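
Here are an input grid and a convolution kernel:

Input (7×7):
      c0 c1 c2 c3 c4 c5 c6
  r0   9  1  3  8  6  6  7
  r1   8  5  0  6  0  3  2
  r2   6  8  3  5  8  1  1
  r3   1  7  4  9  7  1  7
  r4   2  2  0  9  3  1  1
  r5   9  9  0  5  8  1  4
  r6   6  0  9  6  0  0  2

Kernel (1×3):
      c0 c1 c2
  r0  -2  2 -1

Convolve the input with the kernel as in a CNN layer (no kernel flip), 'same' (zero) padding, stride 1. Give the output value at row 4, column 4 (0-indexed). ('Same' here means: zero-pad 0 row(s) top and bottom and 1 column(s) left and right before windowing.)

The receptive field on the zero-padded input at this output position is [9 3 1]. Elementwise product with the kernel and sum: 9·-2 + 3·2 + 1·-1.

-13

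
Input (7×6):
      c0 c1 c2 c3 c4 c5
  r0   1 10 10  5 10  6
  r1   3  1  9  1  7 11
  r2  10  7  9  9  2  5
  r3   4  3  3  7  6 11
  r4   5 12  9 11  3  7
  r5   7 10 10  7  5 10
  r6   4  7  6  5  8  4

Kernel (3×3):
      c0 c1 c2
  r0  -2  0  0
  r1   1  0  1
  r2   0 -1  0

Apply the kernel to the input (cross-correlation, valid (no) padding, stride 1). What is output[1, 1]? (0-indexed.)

The receptive field on the input at this output position is [1 9 1 / 7 9 9 / 3 3 7]. Elementwise product with the kernel and sum: 1·-2 + 7·1 + 9·1 + 3·-1.

11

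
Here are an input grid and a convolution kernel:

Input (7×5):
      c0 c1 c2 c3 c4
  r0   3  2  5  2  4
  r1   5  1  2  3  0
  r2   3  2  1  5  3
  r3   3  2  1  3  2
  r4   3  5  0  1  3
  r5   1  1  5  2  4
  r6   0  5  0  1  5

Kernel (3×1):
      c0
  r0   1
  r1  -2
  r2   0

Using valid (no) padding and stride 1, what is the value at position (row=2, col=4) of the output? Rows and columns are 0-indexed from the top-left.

The receptive field on the input at this output position is [3 / 2 / 3]. Elementwise product with the kernel and sum: 3·1 + 2·-2.

-1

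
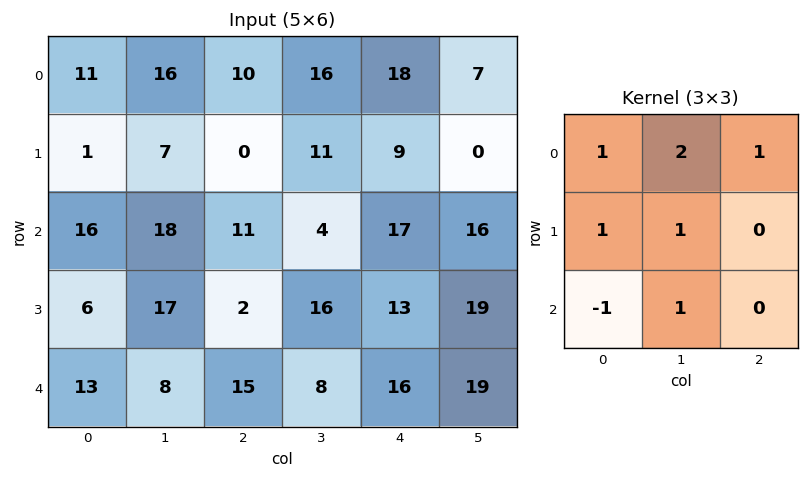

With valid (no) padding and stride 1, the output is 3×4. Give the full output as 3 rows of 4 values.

Output[0,0]: The receptive field on the input at this output position is [11 16 10 / 1 7 0 / 16 18 11]. Elementwise product with the kernel and sum: 11·1 + 16·2 + 10·1 + 1·1 + 7·1 + 16·-1 + 18·1.
Output[0,1]: The receptive field on the input at this output position is [16 10 16 / 7 0 11 / 18 11 4]. Elementwise product with the kernel and sum: 16·1 + 10·2 + 16·1 + 7·1 + 0·1 + 18·-1 + 11·1.

63 52 64 92
60 32 60 47
81 70 47 91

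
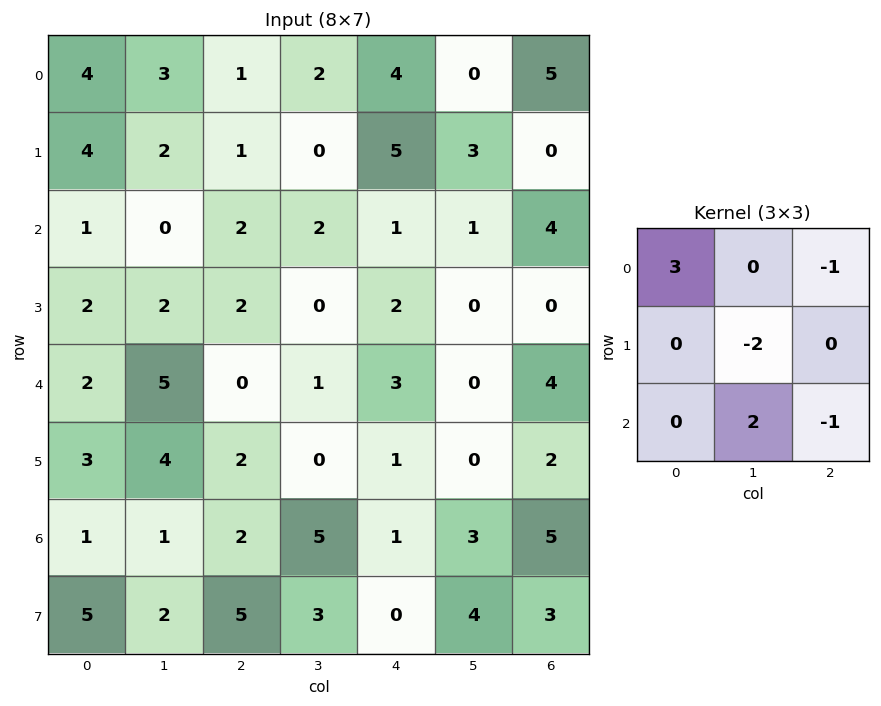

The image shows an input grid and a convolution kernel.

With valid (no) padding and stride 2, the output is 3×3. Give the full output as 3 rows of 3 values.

Output[0,0]: The receptive field on the input at this output position is [4 3 1 / 4 2 1 / 1 0 2]. Elementwise product with the kernel and sum: 4·3 + 1·-1 + 2·-2 + 0·2 + 2·-1.

5 2 -1
7 4 -5
-2 6 6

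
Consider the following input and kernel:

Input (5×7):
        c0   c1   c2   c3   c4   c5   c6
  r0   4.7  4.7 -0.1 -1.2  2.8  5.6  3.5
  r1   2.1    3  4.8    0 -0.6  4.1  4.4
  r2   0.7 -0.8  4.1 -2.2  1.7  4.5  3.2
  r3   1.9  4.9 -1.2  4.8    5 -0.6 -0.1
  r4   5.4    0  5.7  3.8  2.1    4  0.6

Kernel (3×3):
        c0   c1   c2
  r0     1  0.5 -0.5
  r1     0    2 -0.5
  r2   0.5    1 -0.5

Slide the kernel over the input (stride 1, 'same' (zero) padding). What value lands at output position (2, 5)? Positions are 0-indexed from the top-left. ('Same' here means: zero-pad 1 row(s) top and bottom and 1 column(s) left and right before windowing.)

The receptive field on the zero-padded input at this output position is [-0.6 4.1 4.4 / 1.7 4.5 3.2 / 5 -0.6 -0.1]. Elementwise product with the kernel and sum: -0.6·1 + 4.1·0.5 + 4.4·-0.5 + 4.5·2 + 3.2·-0.5 + 5·0.5 + -0.6·1 + -0.1·-0.5.

8.6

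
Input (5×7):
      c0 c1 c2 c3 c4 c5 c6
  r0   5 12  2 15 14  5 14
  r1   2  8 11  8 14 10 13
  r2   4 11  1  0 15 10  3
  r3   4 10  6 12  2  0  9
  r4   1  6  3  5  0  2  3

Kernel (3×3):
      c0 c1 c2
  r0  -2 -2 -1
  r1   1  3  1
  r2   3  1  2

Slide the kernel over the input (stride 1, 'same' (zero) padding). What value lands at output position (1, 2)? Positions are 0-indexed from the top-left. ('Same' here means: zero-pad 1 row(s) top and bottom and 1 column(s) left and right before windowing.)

The receptive field on the zero-padded input at this output position is [12 2 15 / 8 11 8 / 11 1 0]. Elementwise product with the kernel and sum: 12·-2 + 2·-2 + 15·-1 + 8·1 + 11·3 + 8·1 + 11·3 + 1·1 + 0·2.

40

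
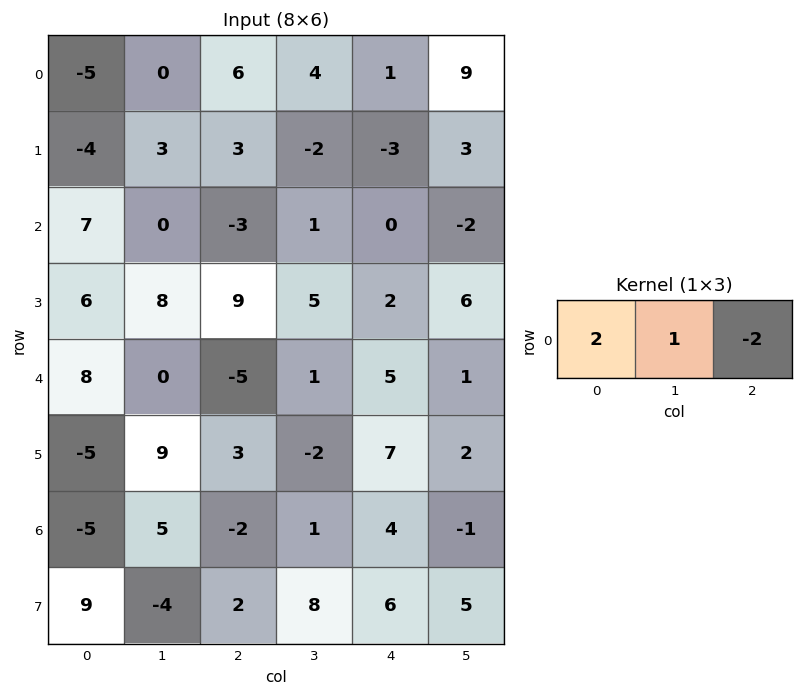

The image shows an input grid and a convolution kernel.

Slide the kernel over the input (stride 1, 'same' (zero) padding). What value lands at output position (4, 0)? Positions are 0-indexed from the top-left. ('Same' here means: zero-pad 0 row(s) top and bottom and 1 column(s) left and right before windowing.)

The receptive field on the zero-padded input at this output position is [0 8 0]. Elementwise product with the kernel and sum: 0·2 + 8·1 + 0·-2.

8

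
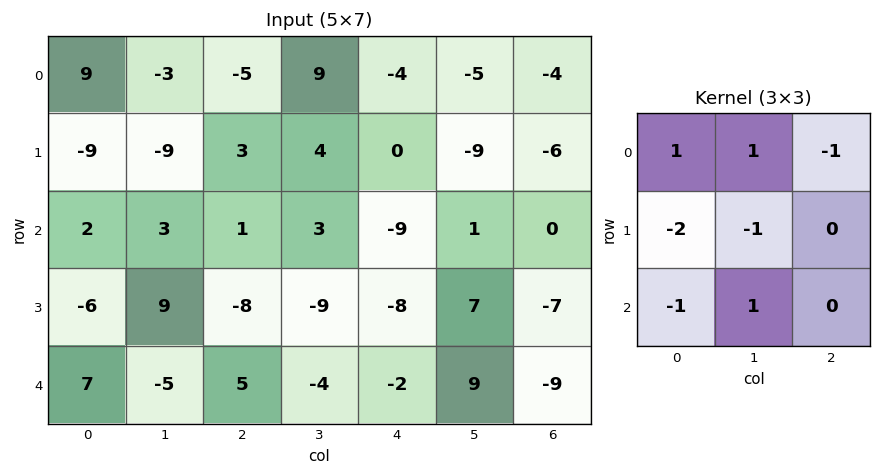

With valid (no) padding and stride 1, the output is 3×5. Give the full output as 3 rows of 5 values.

39 -4 0 -10 14
-13 -34 1 17 29
-5 1 29 21 12

Output[0,0]: The receptive field on the input at this output position is [9 -3 -5 / -9 -9 3 / 2 3 1]. Elementwise product with the kernel and sum: 9·1 + -3·1 + -5·-1 + -9·-2 + -9·-1 + 2·-1 + 3·1.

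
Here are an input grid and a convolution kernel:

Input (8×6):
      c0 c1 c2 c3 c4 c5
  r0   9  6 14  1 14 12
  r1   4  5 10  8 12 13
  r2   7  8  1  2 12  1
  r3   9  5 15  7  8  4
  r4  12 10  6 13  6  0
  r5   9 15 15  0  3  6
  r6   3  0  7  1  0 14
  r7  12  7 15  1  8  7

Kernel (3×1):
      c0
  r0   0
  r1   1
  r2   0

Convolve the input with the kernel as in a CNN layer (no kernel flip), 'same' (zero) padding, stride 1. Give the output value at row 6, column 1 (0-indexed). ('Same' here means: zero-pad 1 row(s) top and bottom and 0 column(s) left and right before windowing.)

The receptive field on the zero-padded input at this output position is [15 / 0 / 7]. Elementwise product with the kernel and sum: 0·1.

0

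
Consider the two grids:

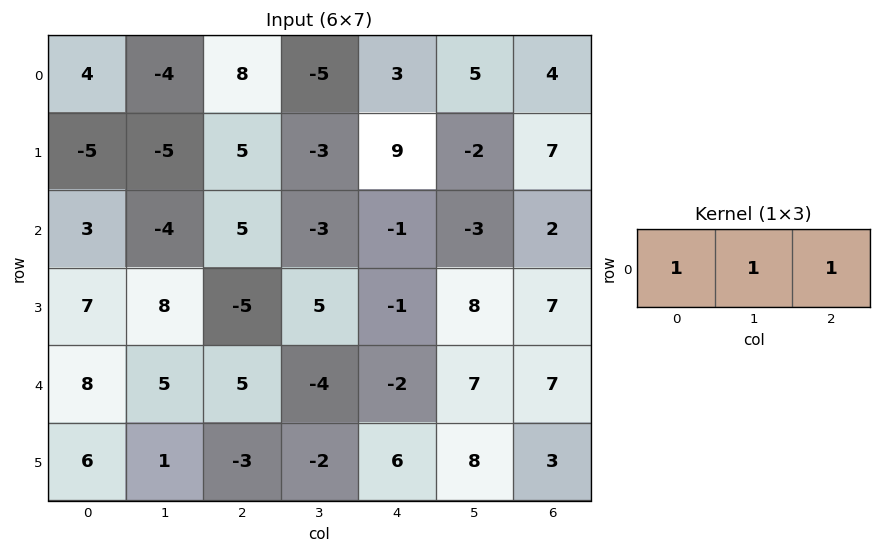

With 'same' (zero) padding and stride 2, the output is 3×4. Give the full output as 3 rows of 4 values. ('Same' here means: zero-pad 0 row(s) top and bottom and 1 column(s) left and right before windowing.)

0 -1 3 9
-1 -2 -7 -1
13 6 1 14

Output[0,0]: The receptive field on the zero-padded input at this output position is [0 4 -4]. Elementwise product with the kernel and sum: 0·1 + 4·1 + -4·1.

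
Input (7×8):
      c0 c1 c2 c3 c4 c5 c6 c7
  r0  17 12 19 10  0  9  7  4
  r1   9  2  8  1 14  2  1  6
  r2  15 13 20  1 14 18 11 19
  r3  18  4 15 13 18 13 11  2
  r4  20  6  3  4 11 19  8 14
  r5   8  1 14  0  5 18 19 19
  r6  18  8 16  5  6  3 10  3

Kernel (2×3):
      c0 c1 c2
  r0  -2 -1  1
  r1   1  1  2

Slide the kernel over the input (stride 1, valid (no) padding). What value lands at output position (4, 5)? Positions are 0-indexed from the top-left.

43

The receptive field on the input at this output position is [19 8 14 / 18 19 19]. Elementwise product with the kernel and sum: 19·-2 + 8·-1 + 14·1 + 18·1 + 19·1 + 19·2.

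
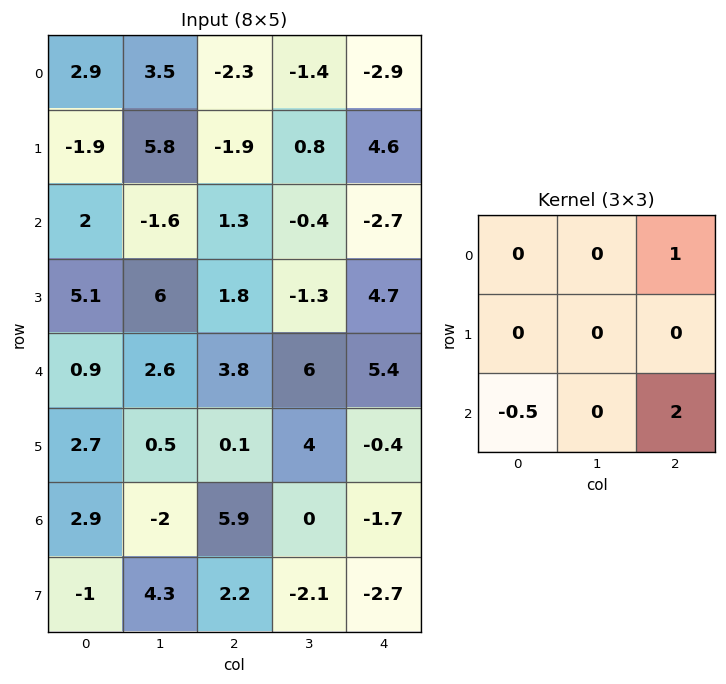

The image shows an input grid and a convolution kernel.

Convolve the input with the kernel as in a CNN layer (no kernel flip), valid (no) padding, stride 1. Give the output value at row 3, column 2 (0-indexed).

3.85

The receptive field on the input at this output position is [1.8 -1.3 4.7 / 3.8 6 5.4 / 0.1 4 -0.4]. Elementwise product with the kernel and sum: 4.7·1 + 0.1·-0.5 + -0.4·2.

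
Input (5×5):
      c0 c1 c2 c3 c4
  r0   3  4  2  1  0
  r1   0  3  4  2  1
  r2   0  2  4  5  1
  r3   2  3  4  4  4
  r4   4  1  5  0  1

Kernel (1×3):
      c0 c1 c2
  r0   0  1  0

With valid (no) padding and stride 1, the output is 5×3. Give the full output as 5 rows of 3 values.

4 2 1
3 4 2
2 4 5
3 4 4
1 5 0

Output[0,0]: The receptive field on the input at this output position is [3 4 2]. Elementwise product with the kernel and sum: 4·1.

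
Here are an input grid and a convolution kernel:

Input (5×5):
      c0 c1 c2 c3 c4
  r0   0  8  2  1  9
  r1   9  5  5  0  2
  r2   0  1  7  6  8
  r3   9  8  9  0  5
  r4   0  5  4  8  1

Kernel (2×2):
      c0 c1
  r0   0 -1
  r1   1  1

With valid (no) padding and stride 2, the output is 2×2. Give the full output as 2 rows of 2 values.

6 4
16 3

Output[0,0]: The receptive field on the input at this output position is [0 8 / 9 5]. Elementwise product with the kernel and sum: 8·-1 + 9·1 + 5·1.
Output[0,1]: The receptive field on the input at this output position is [2 1 / 5 0]. Elementwise product with the kernel and sum: 1·-1 + 5·1 + 0·1.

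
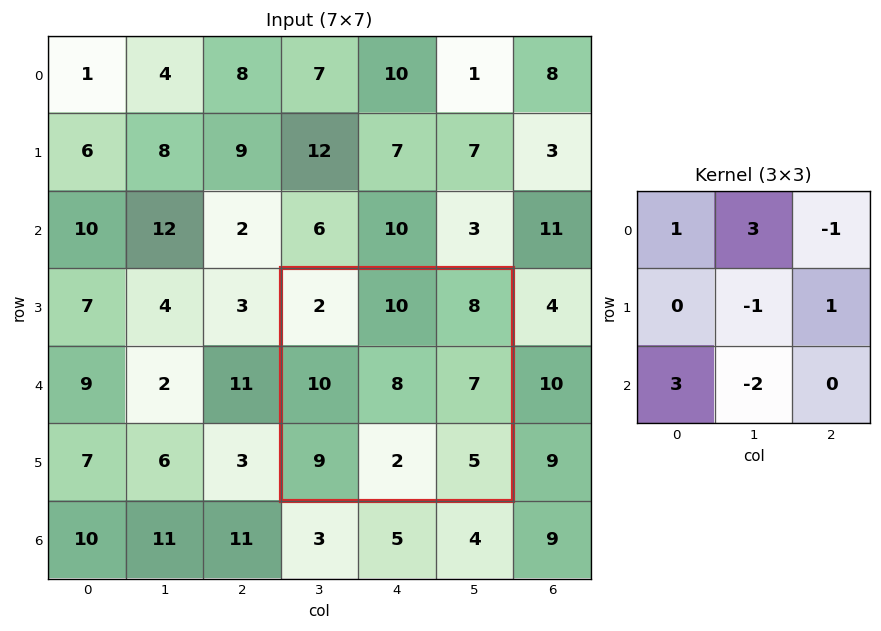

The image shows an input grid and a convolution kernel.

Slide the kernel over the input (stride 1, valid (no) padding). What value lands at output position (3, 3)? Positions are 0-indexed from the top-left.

46

The receptive field on the input at this output position is [2 10 8 / 10 8 7 / 9 2 5]. Elementwise product with the kernel and sum: 2·1 + 10·3 + 8·-1 + 8·-1 + 7·1 + 9·3 + 2·-2.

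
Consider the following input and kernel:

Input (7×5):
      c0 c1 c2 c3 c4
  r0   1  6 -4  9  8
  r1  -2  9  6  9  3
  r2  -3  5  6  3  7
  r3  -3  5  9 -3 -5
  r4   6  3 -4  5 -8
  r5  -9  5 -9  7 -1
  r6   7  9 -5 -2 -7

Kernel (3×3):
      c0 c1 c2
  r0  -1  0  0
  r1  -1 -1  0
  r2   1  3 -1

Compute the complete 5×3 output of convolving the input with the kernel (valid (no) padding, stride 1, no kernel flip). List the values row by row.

Output[0,0]: The receptive field on the input at this output position is [1 6 -4 / -2 9 6 / -3 5 6]. Elementwise product with the kernel and sum: 1·-1 + -2·-1 + 9·-1 + -3·1 + 5·3 + 6·-1.
Output[0,1]: The receptive field on the input at this output position is [6 -4 9 / 9 6 9 / 5 6 3]. Elementwise product with the kernel and sum: 6·-1 + 9·-1 + 6·-1 + 5·1 + 6·3 + 3·-1.

-2 -1 -3
3 15 -10
20 -33 7
9 -33 3
37 -3 2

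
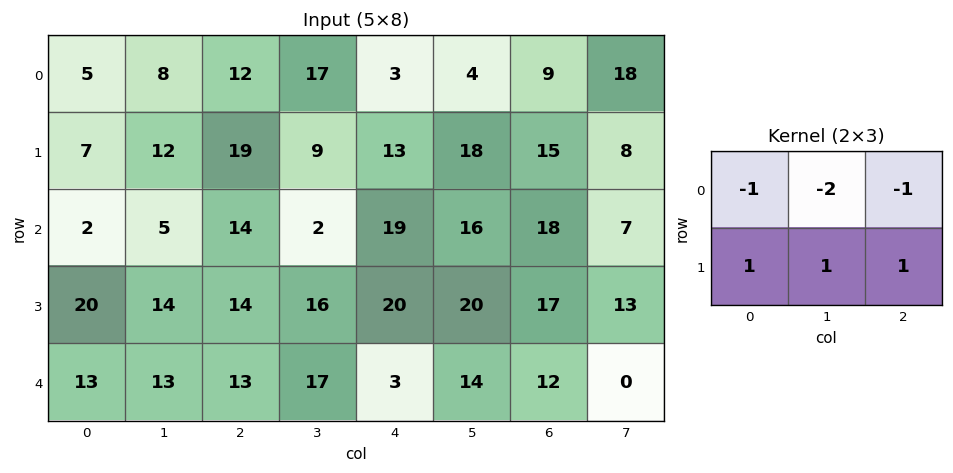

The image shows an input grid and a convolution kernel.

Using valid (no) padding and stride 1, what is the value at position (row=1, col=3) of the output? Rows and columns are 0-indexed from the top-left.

-16

The receptive field on the input at this output position is [9 13 18 / 2 19 16]. Elementwise product with the kernel and sum: 9·-1 + 13·-2 + 18·-1 + 2·1 + 19·1 + 16·1.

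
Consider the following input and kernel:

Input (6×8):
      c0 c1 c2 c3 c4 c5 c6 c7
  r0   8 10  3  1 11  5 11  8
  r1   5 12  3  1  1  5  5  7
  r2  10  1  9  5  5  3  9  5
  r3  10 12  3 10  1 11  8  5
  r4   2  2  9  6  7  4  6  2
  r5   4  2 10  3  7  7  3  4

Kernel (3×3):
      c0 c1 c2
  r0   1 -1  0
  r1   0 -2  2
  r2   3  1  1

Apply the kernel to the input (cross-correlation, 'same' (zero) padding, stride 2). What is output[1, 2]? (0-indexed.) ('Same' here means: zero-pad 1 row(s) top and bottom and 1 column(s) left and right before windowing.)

The receptive field on the zero-padded input at this output position is [1 1 5 / 5 5 3 / 10 1 11]. Elementwise product with the kernel and sum: 1·1 + 1·-1 + 5·-2 + 3·2 + 10·3 + 1·1 + 11·1.

38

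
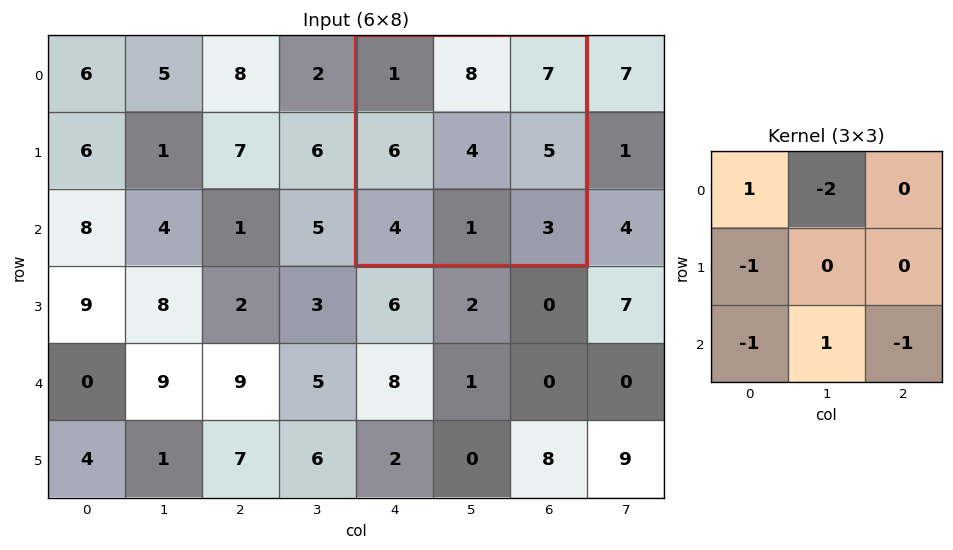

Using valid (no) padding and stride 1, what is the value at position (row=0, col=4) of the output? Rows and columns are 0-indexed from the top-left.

The receptive field on the input at this output position is [1 8 7 / 6 4 5 / 4 1 3]. Elementwise product with the kernel and sum: 1·1 + 8·-2 + 6·-1 + 4·-1 + 1·1 + 3·-1.

-27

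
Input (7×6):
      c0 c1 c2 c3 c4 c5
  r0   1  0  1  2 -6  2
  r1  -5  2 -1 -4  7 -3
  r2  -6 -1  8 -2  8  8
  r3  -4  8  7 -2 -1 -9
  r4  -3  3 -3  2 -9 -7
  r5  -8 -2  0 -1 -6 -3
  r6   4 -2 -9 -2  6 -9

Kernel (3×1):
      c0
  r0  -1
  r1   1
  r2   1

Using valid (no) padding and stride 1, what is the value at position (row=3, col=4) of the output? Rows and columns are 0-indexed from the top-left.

-14

The receptive field on the input at this output position is [-1 / -9 / -6]. Elementwise product with the kernel and sum: -1·-1 + -9·1 + -6·1.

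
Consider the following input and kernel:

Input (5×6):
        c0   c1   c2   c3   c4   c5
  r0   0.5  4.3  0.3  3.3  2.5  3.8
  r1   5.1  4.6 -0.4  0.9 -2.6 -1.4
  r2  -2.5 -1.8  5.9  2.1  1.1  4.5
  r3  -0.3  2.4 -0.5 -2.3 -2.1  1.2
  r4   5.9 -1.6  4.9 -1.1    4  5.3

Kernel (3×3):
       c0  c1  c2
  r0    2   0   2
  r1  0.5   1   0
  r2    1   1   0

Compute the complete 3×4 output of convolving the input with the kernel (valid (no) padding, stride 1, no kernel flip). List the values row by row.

4.45 21.2 14.3 15.25
8.45 17.9 -3.75 -3.25
13.35 4.6 15.25 12.85

Output[0,0]: The receptive field on the input at this output position is [0.5 4.3 0.3 / 5.1 4.6 -0.4 / -2.5 -1.8 5.9]. Elementwise product with the kernel and sum: 0.5·2 + 0.3·2 + 5.1·0.5 + 4.6·1 + -2.5·1 + -1.8·1.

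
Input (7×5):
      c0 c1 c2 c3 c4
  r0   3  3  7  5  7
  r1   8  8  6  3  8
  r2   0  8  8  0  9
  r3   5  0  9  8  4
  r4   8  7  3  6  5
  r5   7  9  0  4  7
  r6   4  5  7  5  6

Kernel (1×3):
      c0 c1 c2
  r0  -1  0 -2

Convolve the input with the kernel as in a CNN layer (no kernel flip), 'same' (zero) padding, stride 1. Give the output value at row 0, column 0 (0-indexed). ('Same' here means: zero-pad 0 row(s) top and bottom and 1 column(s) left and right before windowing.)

The receptive field on the zero-padded input at this output position is [0 3 3]. Elementwise product with the kernel and sum: 0·-1 + 3·-2.

-6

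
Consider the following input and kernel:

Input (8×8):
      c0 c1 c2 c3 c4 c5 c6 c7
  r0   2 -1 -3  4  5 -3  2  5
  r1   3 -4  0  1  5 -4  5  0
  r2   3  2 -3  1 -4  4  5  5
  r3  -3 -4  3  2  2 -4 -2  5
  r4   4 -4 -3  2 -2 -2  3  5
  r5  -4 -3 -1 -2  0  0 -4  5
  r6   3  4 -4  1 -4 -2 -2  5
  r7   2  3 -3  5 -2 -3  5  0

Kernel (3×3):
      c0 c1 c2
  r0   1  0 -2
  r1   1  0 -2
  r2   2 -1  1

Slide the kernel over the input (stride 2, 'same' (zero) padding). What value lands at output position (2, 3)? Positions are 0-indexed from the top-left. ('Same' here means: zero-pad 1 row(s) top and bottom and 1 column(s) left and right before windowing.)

The receptive field on the zero-padded input at this output position is [-4 -2 5 / -2 3 5 / 0 -4 5]. Elementwise product with the kernel and sum: -4·1 + 5·-2 + -2·1 + 5·-2 + 0·2 + -4·-1 + 5·1.

-17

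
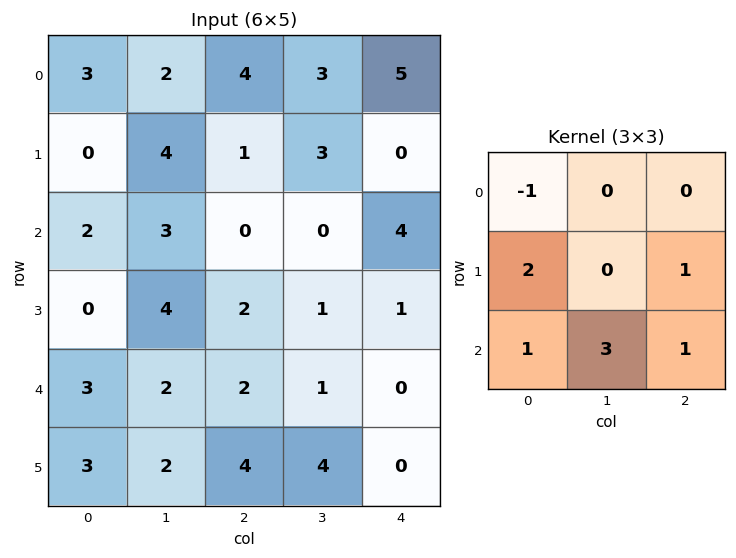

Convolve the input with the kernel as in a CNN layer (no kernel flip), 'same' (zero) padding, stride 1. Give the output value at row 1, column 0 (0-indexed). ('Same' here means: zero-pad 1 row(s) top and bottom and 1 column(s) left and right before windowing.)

13

The receptive field on the zero-padded input at this output position is [0 3 2 / 0 0 4 / 0 2 3]. Elementwise product with the kernel and sum: 0·-1 + 0·2 + 4·1 + 0·1 + 2·3 + 3·1.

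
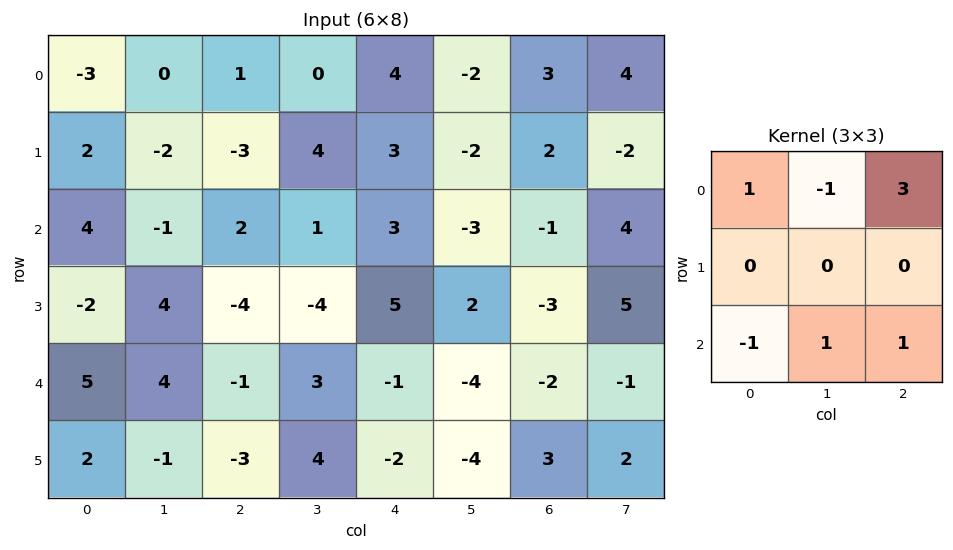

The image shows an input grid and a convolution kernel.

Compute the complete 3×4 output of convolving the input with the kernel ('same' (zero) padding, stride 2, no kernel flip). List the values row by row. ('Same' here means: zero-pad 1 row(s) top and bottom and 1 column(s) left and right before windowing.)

0 3 -3 2
-6 1 6 -10
15 -2 -13 29

Output[0,0]: The receptive field on the zero-padded input at this output position is [0 0 0 / 0 -3 0 / 0 2 -2]. Elementwise product with the kernel and sum: 0·1 + 0·-1 + 0·3 + 0·-1 + 2·1 + -2·1.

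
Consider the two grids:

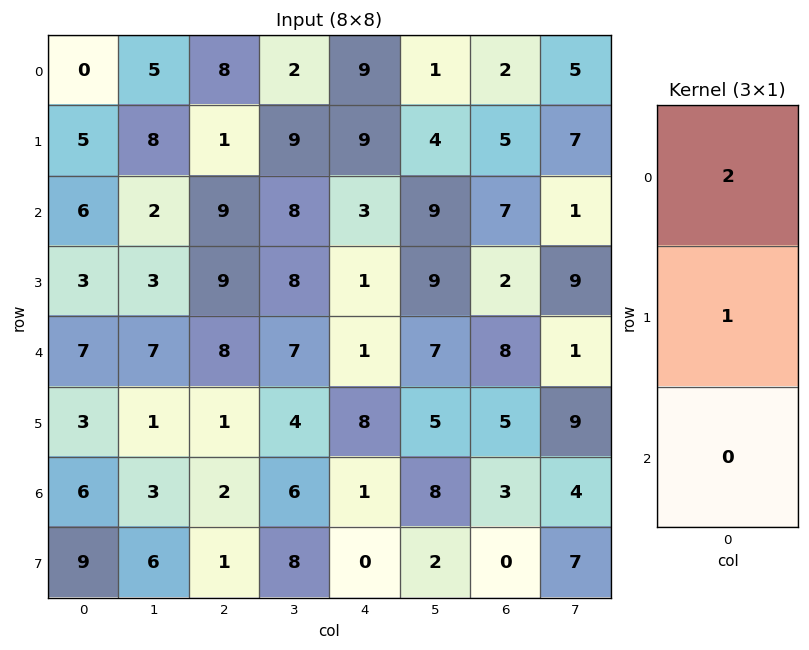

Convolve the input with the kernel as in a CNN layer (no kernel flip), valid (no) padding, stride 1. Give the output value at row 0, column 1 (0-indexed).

18

The receptive field on the input at this output position is [5 / 8 / 2]. Elementwise product with the kernel and sum: 5·2 + 8·1.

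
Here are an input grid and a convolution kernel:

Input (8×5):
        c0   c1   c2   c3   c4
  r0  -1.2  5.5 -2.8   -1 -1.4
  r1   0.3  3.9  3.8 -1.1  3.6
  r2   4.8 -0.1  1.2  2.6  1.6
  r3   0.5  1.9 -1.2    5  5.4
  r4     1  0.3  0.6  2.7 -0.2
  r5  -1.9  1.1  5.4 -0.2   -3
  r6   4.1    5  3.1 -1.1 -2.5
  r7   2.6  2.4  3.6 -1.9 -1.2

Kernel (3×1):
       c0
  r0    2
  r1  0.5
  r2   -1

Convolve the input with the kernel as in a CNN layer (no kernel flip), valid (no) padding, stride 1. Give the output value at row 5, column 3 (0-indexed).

The receptive field on the input at this output position is [-0.2 / -1.1 / -1.9]. Elementwise product with the kernel and sum: -0.2·2 + -1.1·0.5 + -1.9·-1.

0.95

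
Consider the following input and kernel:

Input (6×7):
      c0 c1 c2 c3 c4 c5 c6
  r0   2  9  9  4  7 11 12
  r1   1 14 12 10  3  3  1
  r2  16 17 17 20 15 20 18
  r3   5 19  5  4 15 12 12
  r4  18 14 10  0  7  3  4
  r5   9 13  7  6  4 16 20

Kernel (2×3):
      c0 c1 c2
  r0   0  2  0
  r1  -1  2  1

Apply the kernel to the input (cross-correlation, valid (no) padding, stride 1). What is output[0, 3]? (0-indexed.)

The receptive field on the input at this output position is [4 7 11 / 10 3 3]. Elementwise product with the kernel and sum: 7·2 + 10·-1 + 3·2 + 3·1.

13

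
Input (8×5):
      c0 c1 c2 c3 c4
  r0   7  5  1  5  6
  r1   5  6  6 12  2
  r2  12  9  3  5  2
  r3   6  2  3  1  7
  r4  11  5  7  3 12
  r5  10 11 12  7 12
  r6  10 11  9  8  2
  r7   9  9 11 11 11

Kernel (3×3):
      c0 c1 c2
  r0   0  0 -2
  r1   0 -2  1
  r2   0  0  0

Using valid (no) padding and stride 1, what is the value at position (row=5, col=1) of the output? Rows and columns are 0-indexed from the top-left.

The receptive field on the input at this output position is [11 12 7 / 11 9 8 / 9 11 11]. Elementwise product with the kernel and sum: 7·-2 + 9·-2 + 8·1.

-24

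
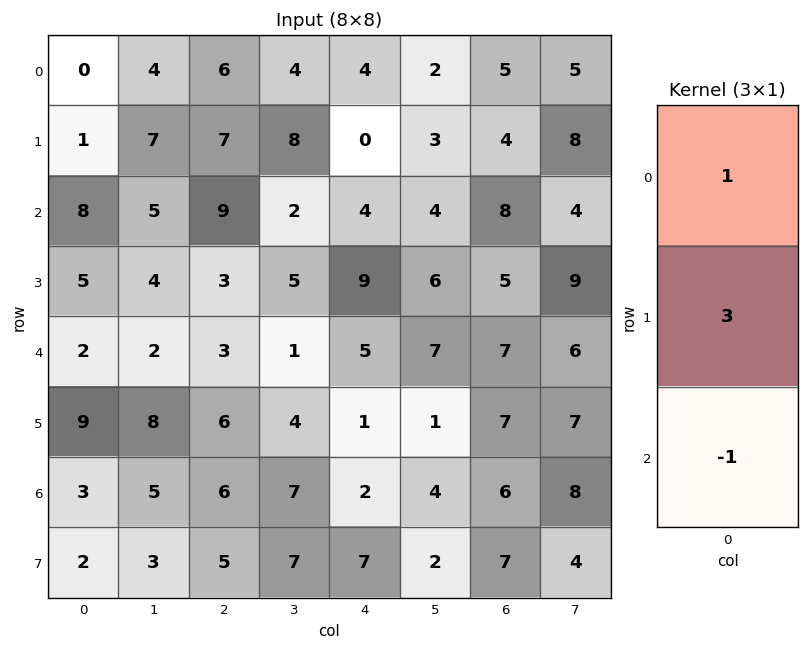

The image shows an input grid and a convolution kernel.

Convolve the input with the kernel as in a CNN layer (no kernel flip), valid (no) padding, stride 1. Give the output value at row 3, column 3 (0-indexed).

4

The receptive field on the input at this output position is [5 / 1 / 4]. Elementwise product with the kernel and sum: 5·1 + 1·3 + 4·-1.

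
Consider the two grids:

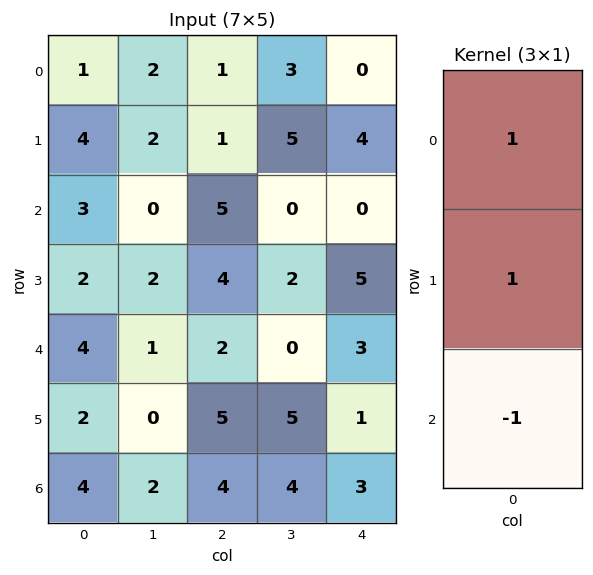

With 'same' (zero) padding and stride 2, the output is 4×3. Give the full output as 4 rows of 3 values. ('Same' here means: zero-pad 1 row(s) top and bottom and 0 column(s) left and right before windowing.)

Output[0,0]: The receptive field on the zero-padded input at this output position is [0 / 1 / 4]. Elementwise product with the kernel and sum: 0·1 + 1·1 + 4·-1.
Output[0,1]: The receptive field on the zero-padded input at this output position is [0 / 1 / 1]. Elementwise product with the kernel and sum: 0·1 + 1·1 + 1·-1.

-3 0 -4
5 2 -1
4 1 7
6 9 4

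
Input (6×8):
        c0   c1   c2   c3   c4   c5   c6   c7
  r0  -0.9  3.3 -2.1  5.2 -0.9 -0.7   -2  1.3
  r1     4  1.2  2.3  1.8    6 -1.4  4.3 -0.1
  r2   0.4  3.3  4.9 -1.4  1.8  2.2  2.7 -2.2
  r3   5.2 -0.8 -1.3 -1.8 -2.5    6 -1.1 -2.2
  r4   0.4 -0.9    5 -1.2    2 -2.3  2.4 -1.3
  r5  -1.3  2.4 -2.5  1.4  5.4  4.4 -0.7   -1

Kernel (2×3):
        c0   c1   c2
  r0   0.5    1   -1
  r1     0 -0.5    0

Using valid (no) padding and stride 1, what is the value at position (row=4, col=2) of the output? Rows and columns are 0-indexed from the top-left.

The receptive field on the input at this output position is [5 -1.2 2 / -2.5 1.4 5.4]. Elementwise product with the kernel and sum: 5·0.5 + -1.2·1 + 2·-1 + 1.4·-0.5.

-1.4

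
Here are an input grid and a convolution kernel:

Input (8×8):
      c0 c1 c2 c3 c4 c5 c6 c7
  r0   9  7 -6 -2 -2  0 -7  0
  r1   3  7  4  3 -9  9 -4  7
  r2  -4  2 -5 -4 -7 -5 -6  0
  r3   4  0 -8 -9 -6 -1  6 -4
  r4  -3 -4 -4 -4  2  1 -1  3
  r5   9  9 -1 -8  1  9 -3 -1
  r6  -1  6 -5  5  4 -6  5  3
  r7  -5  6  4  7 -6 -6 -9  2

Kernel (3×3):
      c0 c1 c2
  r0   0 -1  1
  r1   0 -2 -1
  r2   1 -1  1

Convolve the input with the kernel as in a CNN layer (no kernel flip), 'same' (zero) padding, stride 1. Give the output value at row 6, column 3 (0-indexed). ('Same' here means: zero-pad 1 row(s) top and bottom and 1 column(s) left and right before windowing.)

-14

The receptive field on the zero-padded input at this output position is [-1 -8 1 / -5 5 4 / 4 7 -6]. Elementwise product with the kernel and sum: -8·-1 + 1·1 + 5·-2 + 4·-1 + 4·1 + 7·-1 + -6·1.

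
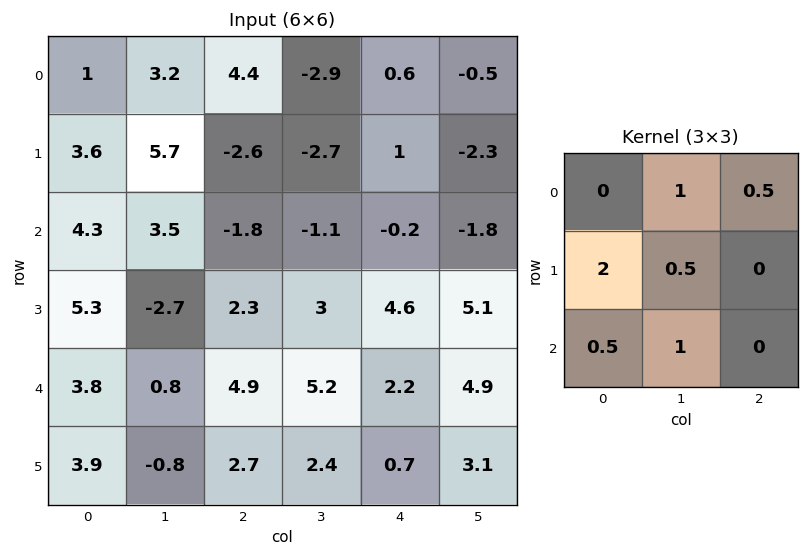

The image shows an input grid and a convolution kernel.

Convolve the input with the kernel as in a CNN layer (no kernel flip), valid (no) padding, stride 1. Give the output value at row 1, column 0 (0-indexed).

The receptive field on the input at this output position is [3.6 5.7 -2.6 / 4.3 3.5 -1.8 / 5.3 -2.7 2.3]. Elementwise product with the kernel and sum: 5.7·1 + -2.6·0.5 + 4.3·2 + 3.5·0.5 + 5.3·0.5 + -2.7·1.

14.7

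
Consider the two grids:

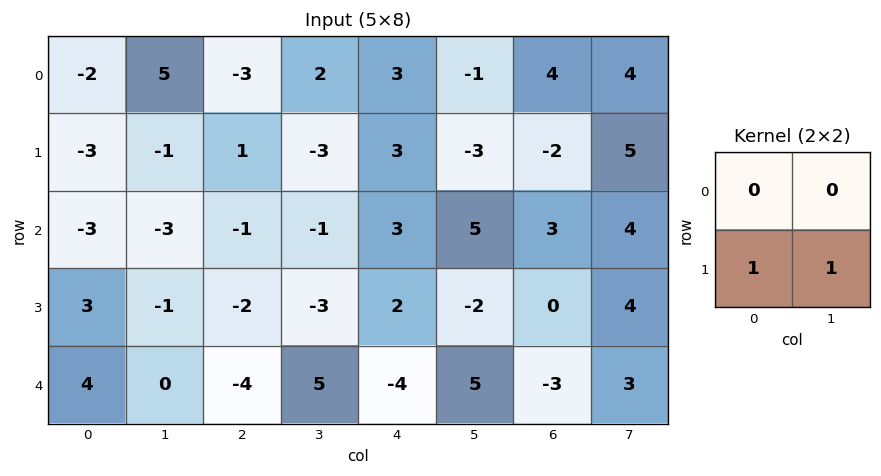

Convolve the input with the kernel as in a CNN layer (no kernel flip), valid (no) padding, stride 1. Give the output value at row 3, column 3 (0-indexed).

The receptive field on the input at this output position is [-3 2 / 5 -4]. Elementwise product with the kernel and sum: 5·1 + -4·1.

1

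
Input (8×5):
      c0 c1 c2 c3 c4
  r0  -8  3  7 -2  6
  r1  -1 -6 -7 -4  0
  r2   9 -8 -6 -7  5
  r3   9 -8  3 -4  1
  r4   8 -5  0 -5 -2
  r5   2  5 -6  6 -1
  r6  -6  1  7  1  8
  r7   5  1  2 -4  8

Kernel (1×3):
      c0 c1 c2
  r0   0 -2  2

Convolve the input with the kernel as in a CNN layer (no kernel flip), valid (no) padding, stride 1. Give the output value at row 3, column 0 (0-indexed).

22

The receptive field on the input at this output position is [9 -8 3]. Elementwise product with the kernel and sum: -8·-2 + 3·2.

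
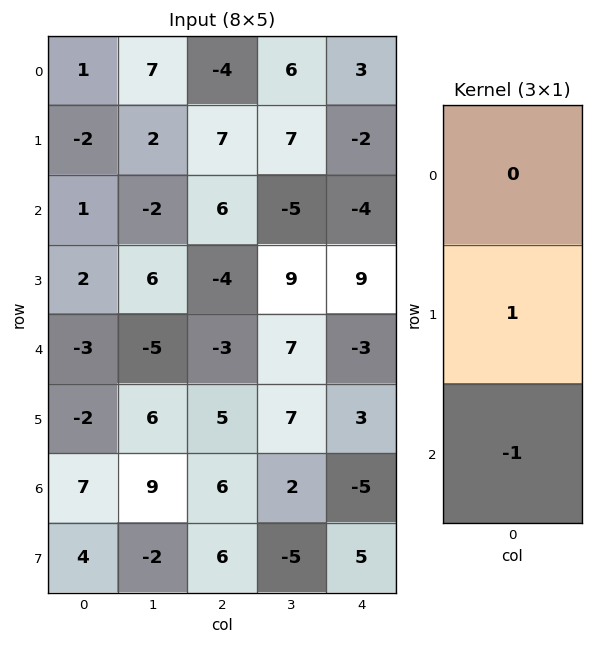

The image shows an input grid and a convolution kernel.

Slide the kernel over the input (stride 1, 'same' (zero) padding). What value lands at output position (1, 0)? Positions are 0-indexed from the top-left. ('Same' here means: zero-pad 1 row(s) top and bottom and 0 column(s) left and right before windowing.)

-3

The receptive field on the zero-padded input at this output position is [1 / -2 / 1]. Elementwise product with the kernel and sum: -2·1 + 1·-1.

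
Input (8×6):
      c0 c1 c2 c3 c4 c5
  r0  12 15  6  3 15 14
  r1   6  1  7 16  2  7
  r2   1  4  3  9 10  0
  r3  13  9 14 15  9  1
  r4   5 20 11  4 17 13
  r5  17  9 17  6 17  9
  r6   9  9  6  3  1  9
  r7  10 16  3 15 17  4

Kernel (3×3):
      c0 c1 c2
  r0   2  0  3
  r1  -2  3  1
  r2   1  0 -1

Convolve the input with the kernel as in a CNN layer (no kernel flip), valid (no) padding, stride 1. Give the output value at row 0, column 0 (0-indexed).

38

The receptive field on the input at this output position is [12 15 6 / 6 1 7 / 1 4 3]. Elementwise product with the kernel and sum: 12·2 + 6·3 + 6·-2 + 1·3 + 7·1 + 1·1 + 3·-1.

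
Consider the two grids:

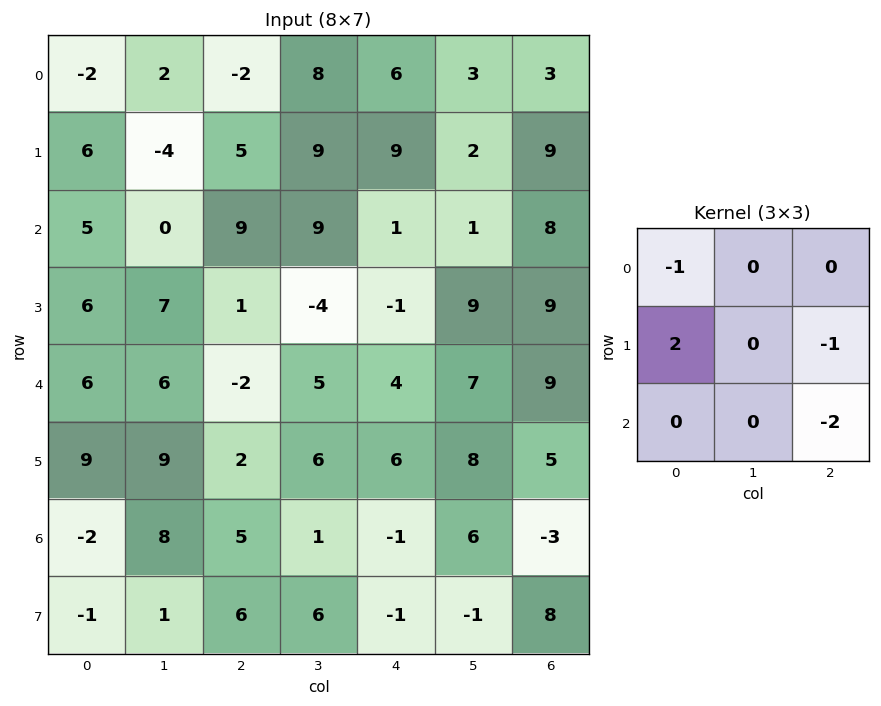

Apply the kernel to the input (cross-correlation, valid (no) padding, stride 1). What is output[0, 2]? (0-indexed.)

The receptive field on the input at this output position is [-2 8 6 / 5 9 9 / 9 9 1]. Elementwise product with the kernel and sum: -2·-1 + 5·2 + 9·-1 + 1·-2.

1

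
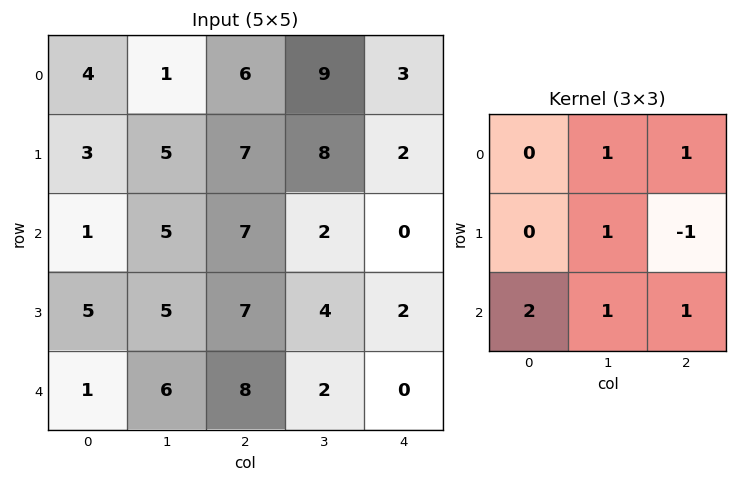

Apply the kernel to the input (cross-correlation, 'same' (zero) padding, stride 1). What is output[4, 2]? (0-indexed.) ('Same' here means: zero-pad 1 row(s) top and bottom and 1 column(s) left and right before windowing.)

The receptive field on the zero-padded input at this output position is [5 7 4 / 6 8 2 / 0 0 0]. Elementwise product with the kernel and sum: 7·1 + 4·1 + 8·1 + 2·-1 + 0·2 + 0·1 + 0·1.

17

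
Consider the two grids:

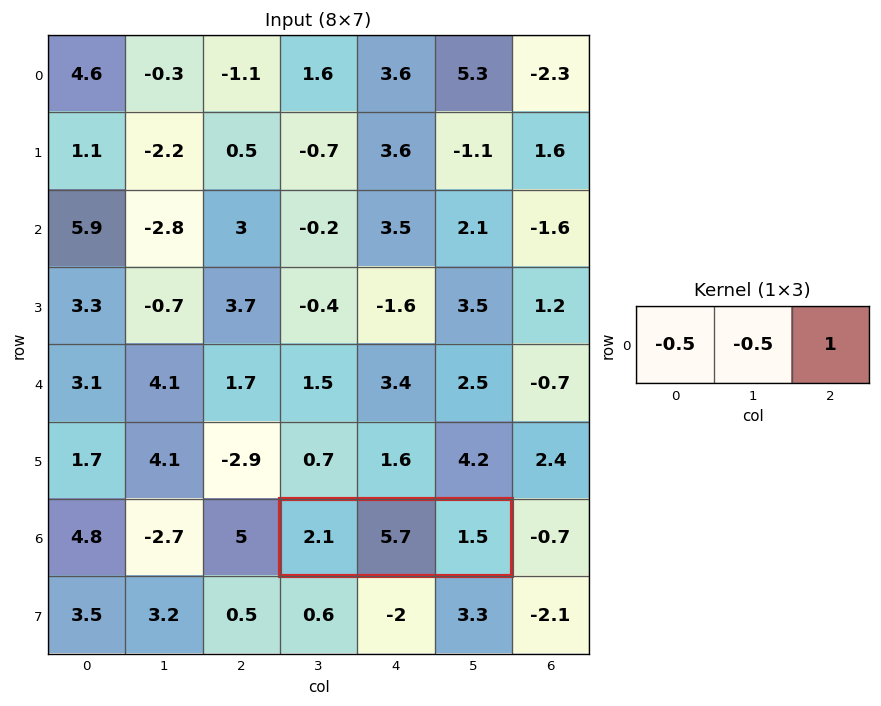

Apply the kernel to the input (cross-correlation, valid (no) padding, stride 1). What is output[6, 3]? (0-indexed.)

-2.4

The receptive field on the input at this output position is [2.1 5.7 1.5]. Elementwise product with the kernel and sum: 2.1·-0.5 + 5.7·-0.5 + 1.5·1.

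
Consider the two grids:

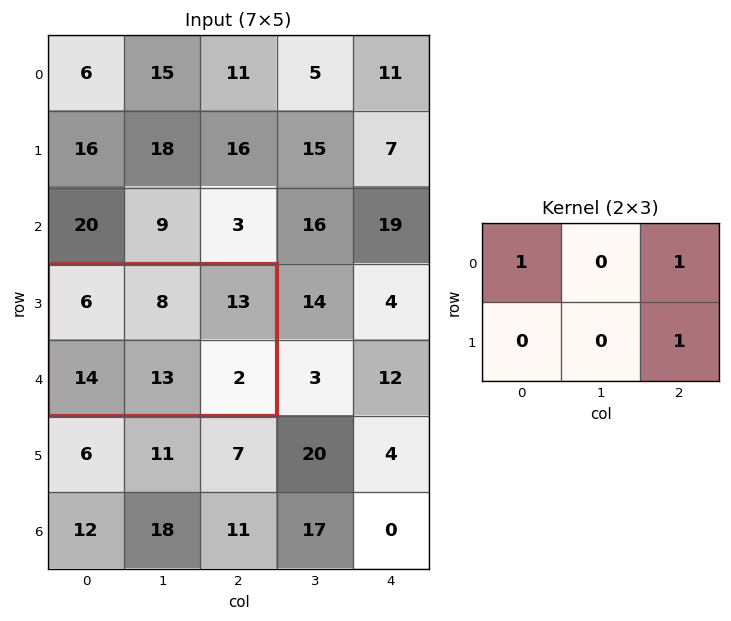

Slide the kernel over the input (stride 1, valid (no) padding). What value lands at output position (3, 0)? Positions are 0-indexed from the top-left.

The receptive field on the input at this output position is [6 8 13 / 14 13 2]. Elementwise product with the kernel and sum: 6·1 + 13·1 + 2·1.

21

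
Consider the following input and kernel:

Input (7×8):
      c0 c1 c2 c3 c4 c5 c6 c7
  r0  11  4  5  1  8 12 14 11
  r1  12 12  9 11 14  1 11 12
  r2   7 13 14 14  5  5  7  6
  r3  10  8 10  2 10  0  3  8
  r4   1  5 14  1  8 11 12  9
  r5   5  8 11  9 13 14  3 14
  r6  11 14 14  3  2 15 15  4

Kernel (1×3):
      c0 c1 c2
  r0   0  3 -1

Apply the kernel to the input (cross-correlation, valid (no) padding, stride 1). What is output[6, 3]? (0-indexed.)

-9

The receptive field on the input at this output position is [3 2 15]. Elementwise product with the kernel and sum: 2·3 + 15·-1.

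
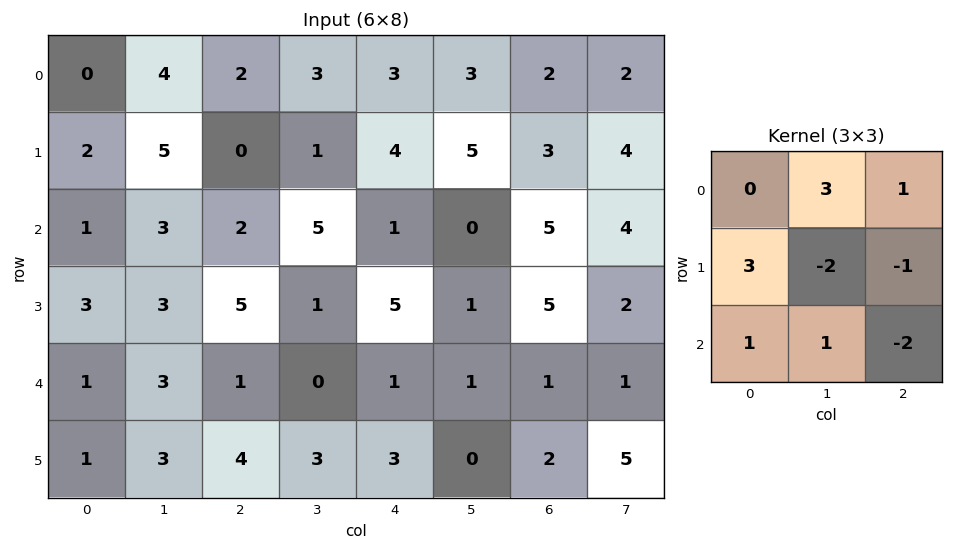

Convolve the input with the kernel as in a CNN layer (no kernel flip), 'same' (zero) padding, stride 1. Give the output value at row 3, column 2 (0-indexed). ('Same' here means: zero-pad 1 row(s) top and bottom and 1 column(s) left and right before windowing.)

13

The receptive field on the zero-padded input at this output position is [3 2 5 / 3 5 1 / 3 1 0]. Elementwise product with the kernel and sum: 2·3 + 5·1 + 3·3 + 5·-2 + 1·-1 + 3·1 + 1·1 + 0·-2.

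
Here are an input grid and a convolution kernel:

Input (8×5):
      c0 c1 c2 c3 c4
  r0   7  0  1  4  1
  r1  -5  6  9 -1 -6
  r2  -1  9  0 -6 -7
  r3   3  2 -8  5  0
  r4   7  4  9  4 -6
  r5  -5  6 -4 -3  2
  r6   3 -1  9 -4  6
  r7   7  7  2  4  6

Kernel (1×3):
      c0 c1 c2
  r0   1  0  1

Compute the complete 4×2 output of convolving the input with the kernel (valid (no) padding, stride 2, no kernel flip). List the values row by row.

Output[0,0]: The receptive field on the input at this output position is [7 0 1]. Elementwise product with the kernel and sum: 7·1 + 1·1.

8 2
-1 -7
16 3
12 15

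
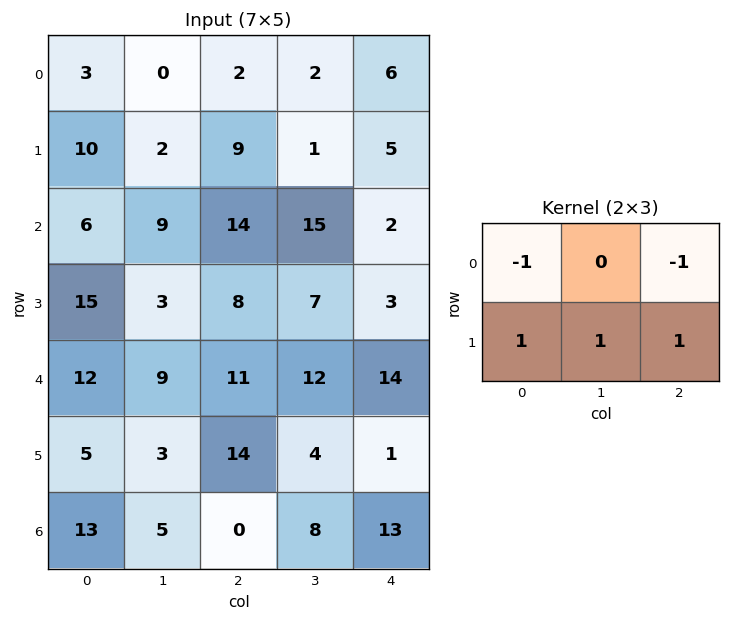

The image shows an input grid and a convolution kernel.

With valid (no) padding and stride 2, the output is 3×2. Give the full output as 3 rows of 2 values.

Output[0,0]: The receptive field on the input at this output position is [3 0 2 / 10 2 9]. Elementwise product with the kernel and sum: 3·-1 + 2·-1 + 10·1 + 2·1 + 9·1.

16 7
6 2
-1 -6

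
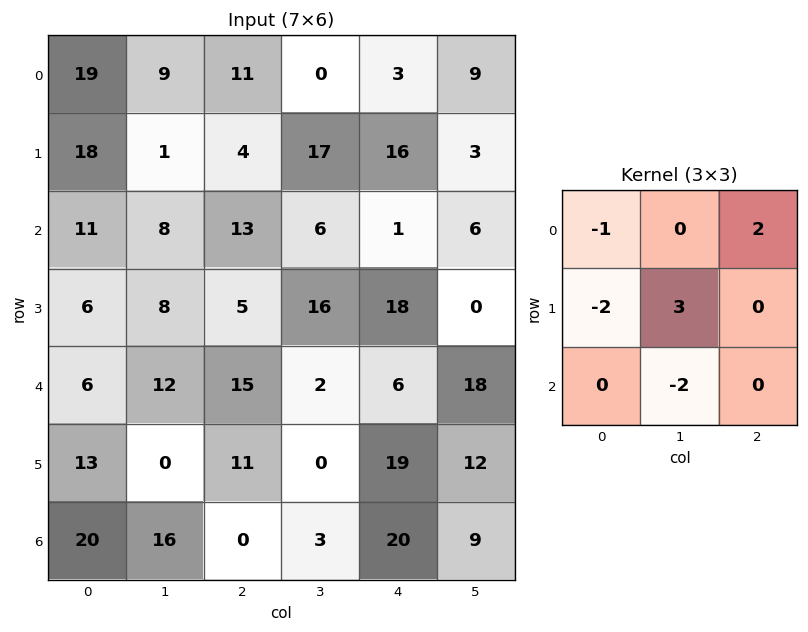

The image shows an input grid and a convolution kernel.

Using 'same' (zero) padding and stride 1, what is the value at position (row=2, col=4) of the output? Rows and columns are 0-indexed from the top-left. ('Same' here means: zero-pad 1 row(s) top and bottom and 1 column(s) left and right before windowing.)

The receptive field on the zero-padded input at this output position is [17 16 3 / 6 1 6 / 16 18 0]. Elementwise product with the kernel and sum: 17·-1 + 3·2 + 6·-2 + 1·3 + 18·-2.

-56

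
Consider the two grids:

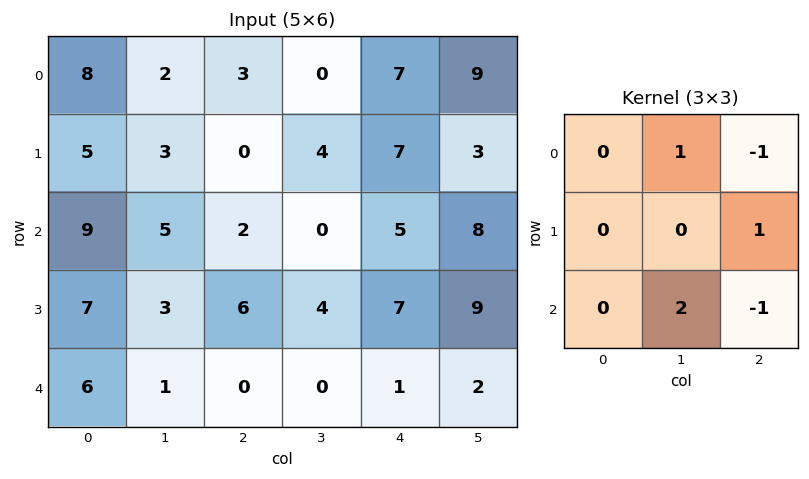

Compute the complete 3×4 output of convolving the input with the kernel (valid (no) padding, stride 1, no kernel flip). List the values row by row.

Output[0,0]: The receptive field on the input at this output position is [8 2 3 / 5 3 0 / 9 5 2]. Elementwise product with the kernel and sum: 2·1 + 3·-1 + 0·1 + 5·2 + 2·-1.

7 11 -5 3
5 4 3 17
11 6 1 6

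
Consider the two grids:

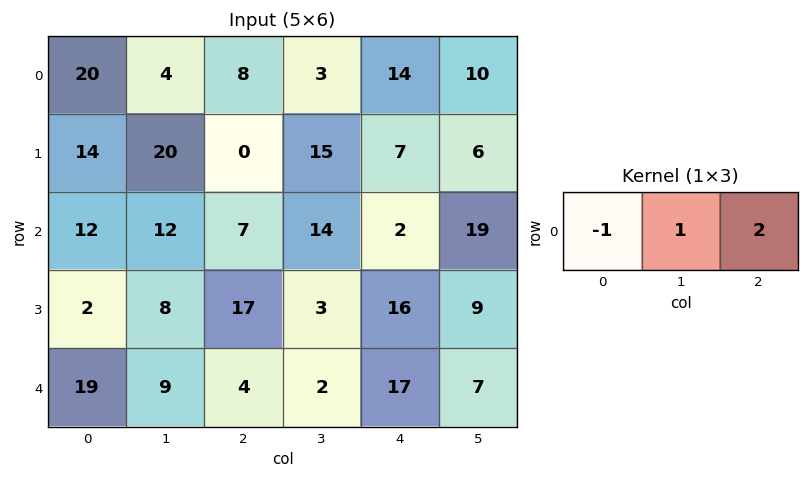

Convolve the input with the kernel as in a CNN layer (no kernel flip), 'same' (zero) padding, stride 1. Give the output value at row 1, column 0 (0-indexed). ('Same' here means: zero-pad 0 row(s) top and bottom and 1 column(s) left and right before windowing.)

54

The receptive field on the zero-padded input at this output position is [0 14 20]. Elementwise product with the kernel and sum: 0·-1 + 14·1 + 20·2.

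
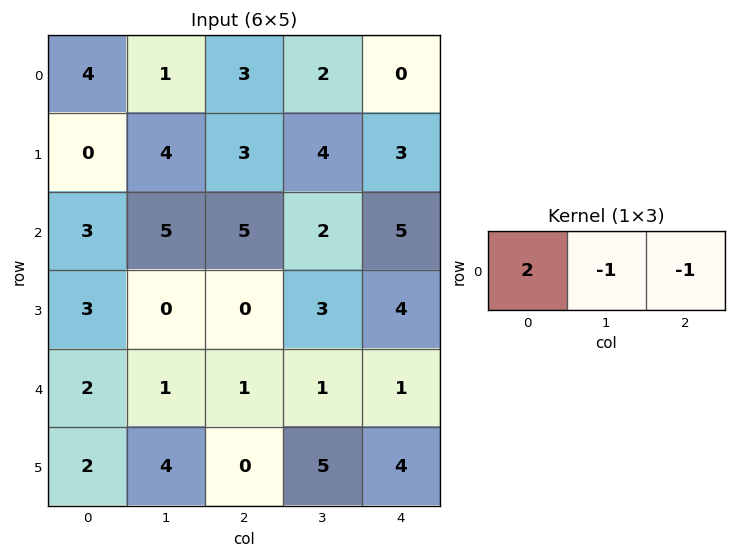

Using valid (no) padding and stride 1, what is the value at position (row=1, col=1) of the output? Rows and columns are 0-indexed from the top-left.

The receptive field on the input at this output position is [4 3 4]. Elementwise product with the kernel and sum: 4·2 + 3·-1 + 4·-1.

1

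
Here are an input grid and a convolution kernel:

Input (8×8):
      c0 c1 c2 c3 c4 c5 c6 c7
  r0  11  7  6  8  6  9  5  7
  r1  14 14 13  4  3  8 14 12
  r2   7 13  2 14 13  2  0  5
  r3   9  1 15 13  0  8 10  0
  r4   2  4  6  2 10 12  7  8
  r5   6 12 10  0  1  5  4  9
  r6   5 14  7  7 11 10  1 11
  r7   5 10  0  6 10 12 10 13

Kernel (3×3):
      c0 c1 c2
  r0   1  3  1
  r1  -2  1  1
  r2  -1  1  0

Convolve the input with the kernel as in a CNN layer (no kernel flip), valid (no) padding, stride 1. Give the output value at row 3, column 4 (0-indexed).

The receptive field on the input at this output position is [0 8 10 / 10 12 7 / 1 5 4]. Elementwise product with the kernel and sum: 0·1 + 8·3 + 10·1 + 10·-2 + 12·1 + 7·1 + 1·-1 + 5·1.

37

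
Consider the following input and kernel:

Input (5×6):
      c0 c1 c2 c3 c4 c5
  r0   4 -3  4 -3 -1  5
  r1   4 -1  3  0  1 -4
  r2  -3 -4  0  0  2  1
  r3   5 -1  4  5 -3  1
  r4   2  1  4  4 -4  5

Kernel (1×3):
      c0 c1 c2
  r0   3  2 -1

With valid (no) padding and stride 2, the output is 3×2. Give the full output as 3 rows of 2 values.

Output[0,0]: The receptive field on the input at this output position is [4 -3 4]. Elementwise product with the kernel and sum: 4·3 + -3·2 + 4·-1.
Output[0,1]: The receptive field on the input at this output position is [4 -3 -1]. Elementwise product with the kernel and sum: 4·3 + -3·2 + -1·-1.

2 7
-17 -2
4 24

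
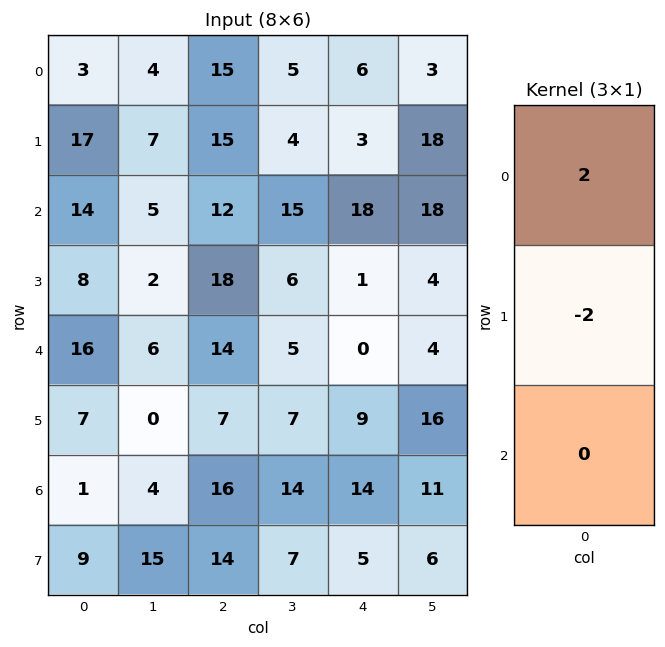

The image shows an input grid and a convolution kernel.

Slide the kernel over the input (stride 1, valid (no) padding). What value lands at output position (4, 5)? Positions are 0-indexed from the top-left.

The receptive field on the input at this output position is [4 / 16 / 11]. Elementwise product with the kernel and sum: 4·2 + 16·-2.

-24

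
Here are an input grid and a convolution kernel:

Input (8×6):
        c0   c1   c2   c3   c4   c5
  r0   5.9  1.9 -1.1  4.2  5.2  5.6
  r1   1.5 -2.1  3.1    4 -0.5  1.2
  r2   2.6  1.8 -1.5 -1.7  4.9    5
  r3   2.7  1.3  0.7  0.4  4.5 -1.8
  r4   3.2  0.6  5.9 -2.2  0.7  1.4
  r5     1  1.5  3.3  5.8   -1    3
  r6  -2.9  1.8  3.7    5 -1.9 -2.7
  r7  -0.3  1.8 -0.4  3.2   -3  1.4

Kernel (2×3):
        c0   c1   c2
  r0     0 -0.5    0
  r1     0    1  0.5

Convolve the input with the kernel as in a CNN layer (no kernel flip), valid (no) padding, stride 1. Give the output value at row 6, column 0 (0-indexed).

The receptive field on the input at this output position is [-2.9 1.8 3.7 / -0.3 1.8 -0.4]. Elementwise product with the kernel and sum: 1.8·-0.5 + 1.8·1 + -0.4·0.5.

0.7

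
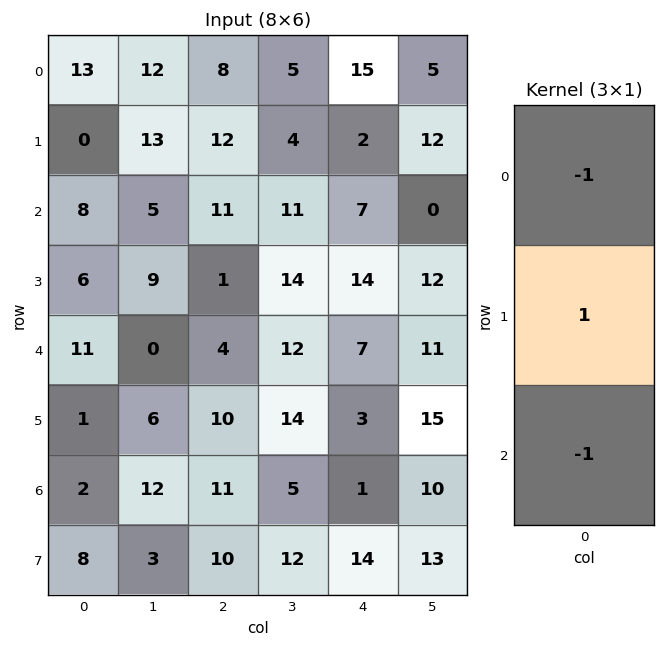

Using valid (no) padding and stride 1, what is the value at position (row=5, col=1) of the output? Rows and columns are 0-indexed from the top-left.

The receptive field on the input at this output position is [6 / 12 / 3]. Elementwise product with the kernel and sum: 6·-1 + 12·1 + 3·-1.

3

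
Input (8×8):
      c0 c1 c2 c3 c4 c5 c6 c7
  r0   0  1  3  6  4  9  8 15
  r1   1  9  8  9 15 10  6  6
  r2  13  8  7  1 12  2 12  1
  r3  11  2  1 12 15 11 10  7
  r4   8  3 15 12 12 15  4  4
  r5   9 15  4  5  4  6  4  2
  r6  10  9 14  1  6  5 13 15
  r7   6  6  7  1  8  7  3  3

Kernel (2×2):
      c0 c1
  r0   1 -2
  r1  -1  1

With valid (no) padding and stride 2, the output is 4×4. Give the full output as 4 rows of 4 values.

6 -8 -19 -22
-12 16 4 7
8 -8 -16 -6
-8 6 -5 -17

Output[0,0]: The receptive field on the input at this output position is [0 1 / 1 9]. Elementwise product with the kernel and sum: 0·1 + 1·-2 + 1·-1 + 9·1.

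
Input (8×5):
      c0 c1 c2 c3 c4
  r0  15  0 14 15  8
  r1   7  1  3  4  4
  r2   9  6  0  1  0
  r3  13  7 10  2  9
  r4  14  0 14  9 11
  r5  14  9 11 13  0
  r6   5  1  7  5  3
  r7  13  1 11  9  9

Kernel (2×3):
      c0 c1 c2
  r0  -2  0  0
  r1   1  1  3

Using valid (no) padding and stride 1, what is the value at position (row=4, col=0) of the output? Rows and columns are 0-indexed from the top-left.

28

The receptive field on the input at this output position is [14 0 14 / 14 9 11]. Elementwise product with the kernel and sum: 14·-2 + 14·1 + 9·1 + 11·3.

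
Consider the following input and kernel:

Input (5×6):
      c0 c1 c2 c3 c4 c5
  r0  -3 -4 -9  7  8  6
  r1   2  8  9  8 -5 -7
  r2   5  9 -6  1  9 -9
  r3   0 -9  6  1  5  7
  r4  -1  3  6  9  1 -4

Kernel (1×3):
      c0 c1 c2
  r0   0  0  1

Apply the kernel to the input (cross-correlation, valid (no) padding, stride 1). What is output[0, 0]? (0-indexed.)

-9

The receptive field on the input at this output position is [-3 -4 -9]. Elementwise product with the kernel and sum: -9·1.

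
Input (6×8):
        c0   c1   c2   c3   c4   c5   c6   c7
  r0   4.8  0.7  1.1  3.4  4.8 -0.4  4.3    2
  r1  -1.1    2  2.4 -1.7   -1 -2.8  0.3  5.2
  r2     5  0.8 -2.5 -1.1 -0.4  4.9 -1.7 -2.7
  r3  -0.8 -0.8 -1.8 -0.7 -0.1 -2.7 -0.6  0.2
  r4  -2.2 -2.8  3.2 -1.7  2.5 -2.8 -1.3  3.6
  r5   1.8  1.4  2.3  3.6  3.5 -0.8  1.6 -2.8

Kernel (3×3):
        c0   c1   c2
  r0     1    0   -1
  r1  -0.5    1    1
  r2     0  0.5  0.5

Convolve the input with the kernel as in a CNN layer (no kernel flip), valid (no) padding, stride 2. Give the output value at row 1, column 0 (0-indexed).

5.5

The receptive field on the input at this output position is [5 0.8 -2.5 / -0.8 -0.8 -1.8 / -2.2 -2.8 3.2]. Elementwise product with the kernel and sum: 5·1 + -2.5·-1 + -0.8·-0.5 + -0.8·1 + -1.8·1 + -2.8·0.5 + 3.2·0.5.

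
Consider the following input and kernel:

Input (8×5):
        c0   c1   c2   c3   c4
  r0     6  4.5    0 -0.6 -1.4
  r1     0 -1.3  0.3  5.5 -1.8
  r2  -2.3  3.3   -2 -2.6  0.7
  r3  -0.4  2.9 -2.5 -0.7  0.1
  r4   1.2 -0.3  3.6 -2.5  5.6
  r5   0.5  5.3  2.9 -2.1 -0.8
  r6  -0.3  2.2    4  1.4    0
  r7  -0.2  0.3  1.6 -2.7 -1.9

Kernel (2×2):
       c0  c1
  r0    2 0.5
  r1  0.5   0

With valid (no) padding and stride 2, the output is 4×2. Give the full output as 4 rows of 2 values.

Output[0,0]: The receptive field on the input at this output position is [6 4.5 / 0 -1.3]. Elementwise product with the kernel and sum: 6·2 + 4.5·0.5 + 0·0.5.
Output[0,1]: The receptive field on the input at this output position is [0 -0.6 / 0.3 5.5]. Elementwise product with the kernel and sum: 0·2 + -0.6·0.5 + 0.3·0.5.

14.25 -0.15
-3.15 -6.55
2.5 7.4
0.4 9.5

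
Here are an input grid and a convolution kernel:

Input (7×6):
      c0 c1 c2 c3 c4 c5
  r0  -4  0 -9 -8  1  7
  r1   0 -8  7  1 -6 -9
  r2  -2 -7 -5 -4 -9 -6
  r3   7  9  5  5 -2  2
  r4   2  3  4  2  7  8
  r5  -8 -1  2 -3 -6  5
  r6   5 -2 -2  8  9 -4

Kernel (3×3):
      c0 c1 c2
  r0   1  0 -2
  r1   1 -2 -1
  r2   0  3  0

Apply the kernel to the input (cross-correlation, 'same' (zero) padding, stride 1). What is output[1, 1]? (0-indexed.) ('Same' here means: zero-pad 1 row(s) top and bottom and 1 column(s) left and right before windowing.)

2

The receptive field on the zero-padded input at this output position is [-4 0 -9 / 0 -8 7 / -2 -7 -5]. Elementwise product with the kernel and sum: -4·1 + -9·-2 + 0·1 + -8·-2 + 7·-1 + -7·3.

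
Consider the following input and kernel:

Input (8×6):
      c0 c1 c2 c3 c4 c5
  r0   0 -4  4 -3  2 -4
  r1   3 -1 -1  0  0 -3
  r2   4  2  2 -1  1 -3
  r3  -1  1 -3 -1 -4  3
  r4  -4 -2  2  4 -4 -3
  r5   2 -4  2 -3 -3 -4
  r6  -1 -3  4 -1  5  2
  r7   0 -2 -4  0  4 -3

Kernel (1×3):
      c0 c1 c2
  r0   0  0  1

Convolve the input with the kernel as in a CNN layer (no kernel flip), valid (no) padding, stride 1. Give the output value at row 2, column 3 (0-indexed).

-3

The receptive field on the input at this output position is [-1 1 -3]. Elementwise product with the kernel and sum: -3·1.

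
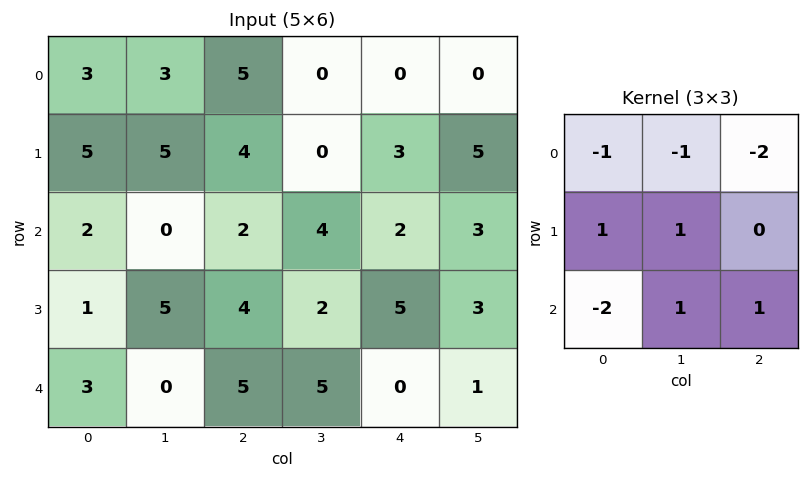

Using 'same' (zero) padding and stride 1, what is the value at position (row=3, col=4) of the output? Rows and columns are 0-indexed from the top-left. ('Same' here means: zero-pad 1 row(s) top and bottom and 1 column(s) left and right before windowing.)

The receptive field on the zero-padded input at this output position is [4 2 3 / 2 5 3 / 5 0 1]. Elementwise product with the kernel and sum: 4·-1 + 2·-1 + 3·-2 + 2·1 + 5·1 + 5·-2 + 0·1 + 1·1.

-14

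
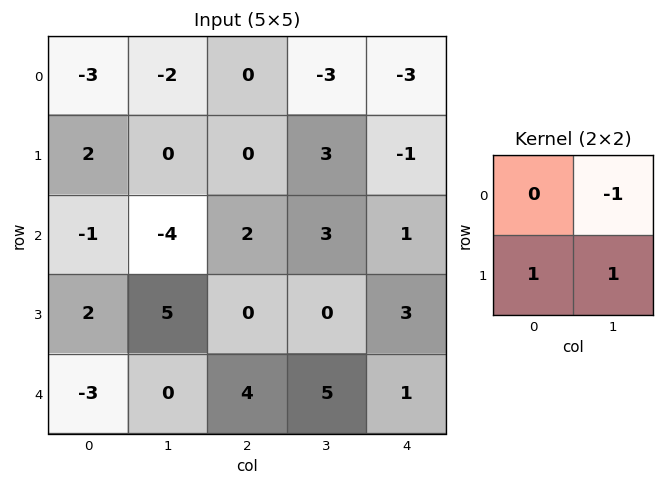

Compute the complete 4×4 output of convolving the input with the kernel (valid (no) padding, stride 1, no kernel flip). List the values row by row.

4 0 6 5
-5 -2 2 5
11 3 -3 2
-8 4 9 3

Output[0,0]: The receptive field on the input at this output position is [-3 -2 / 2 0]. Elementwise product with the kernel and sum: -2·-1 + 2·1 + 0·1.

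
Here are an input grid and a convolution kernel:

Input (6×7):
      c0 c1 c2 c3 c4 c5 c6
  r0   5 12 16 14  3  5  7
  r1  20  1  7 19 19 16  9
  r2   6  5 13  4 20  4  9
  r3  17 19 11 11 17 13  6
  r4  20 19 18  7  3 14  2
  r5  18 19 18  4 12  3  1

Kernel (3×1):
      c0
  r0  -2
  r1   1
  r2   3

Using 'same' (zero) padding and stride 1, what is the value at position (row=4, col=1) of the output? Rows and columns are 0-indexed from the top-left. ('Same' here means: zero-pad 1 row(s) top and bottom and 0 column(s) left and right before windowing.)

38

The receptive field on the zero-padded input at this output position is [19 / 19 / 19]. Elementwise product with the kernel and sum: 19·-2 + 19·1 + 19·3.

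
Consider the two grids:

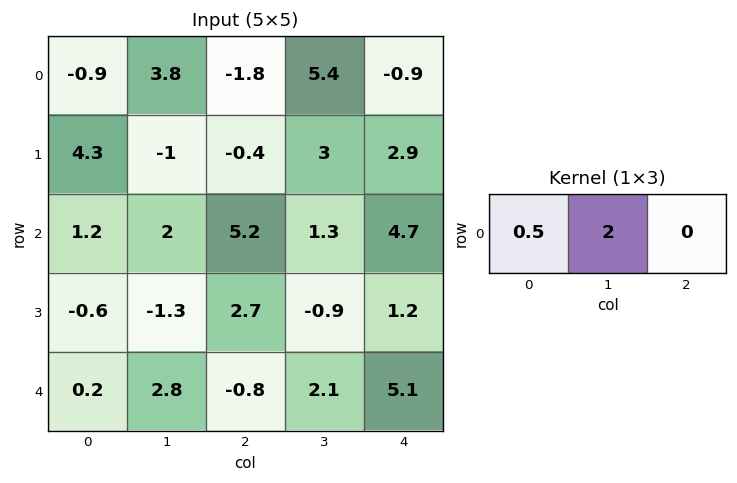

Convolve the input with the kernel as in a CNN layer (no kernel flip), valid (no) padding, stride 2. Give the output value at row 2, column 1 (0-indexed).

The receptive field on the input at this output position is [-0.8 2.1 5.1]. Elementwise product with the kernel and sum: -0.8·0.5 + 2.1·2.

3.8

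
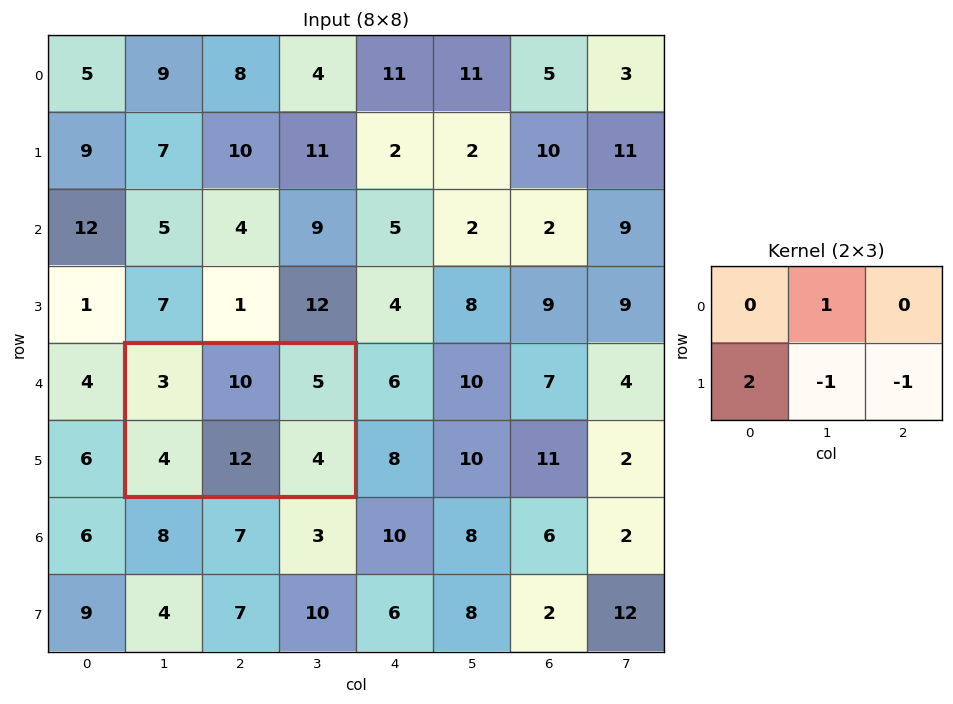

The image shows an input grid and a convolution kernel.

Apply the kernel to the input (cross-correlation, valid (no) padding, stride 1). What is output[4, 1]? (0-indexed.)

The receptive field on the input at this output position is [3 10 5 / 4 12 4]. Elementwise product with the kernel and sum: 10·1 + 4·2 + 12·-1 + 4·-1.

2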